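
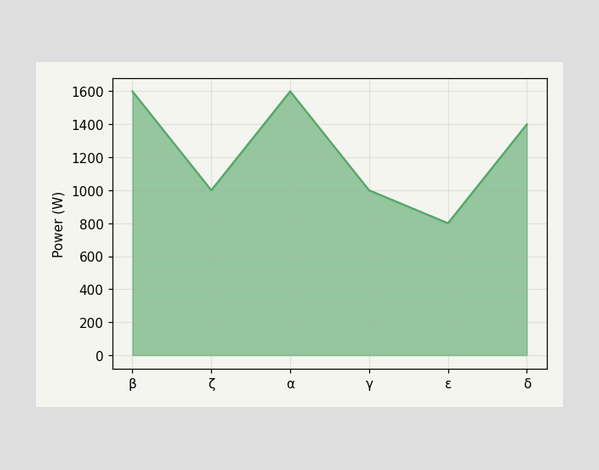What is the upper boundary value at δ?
At δ the upper boundary is at 1400W.

1400W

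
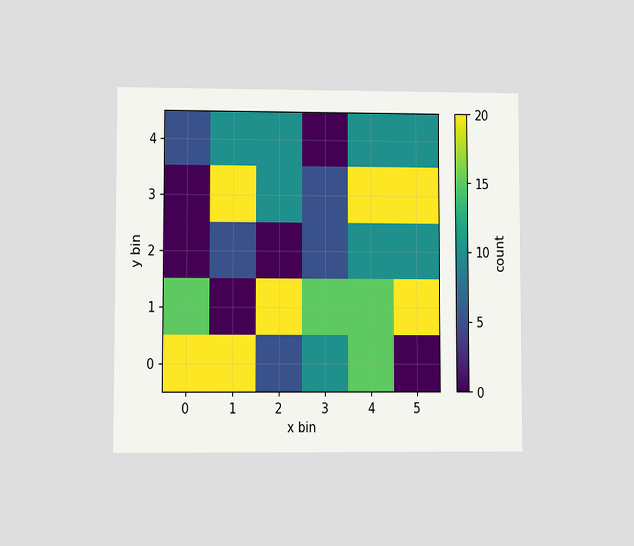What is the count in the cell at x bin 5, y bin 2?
The chart is viewed at a slight angle. Matching the cell (5, 2) against the colorbar gives 10.

10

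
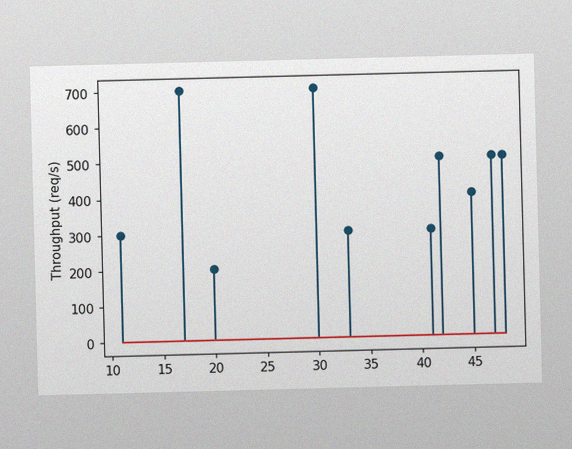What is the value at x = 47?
The image has some photo noise and uneven lighting. The stem at x=47 reaches 500req/s.

500req/s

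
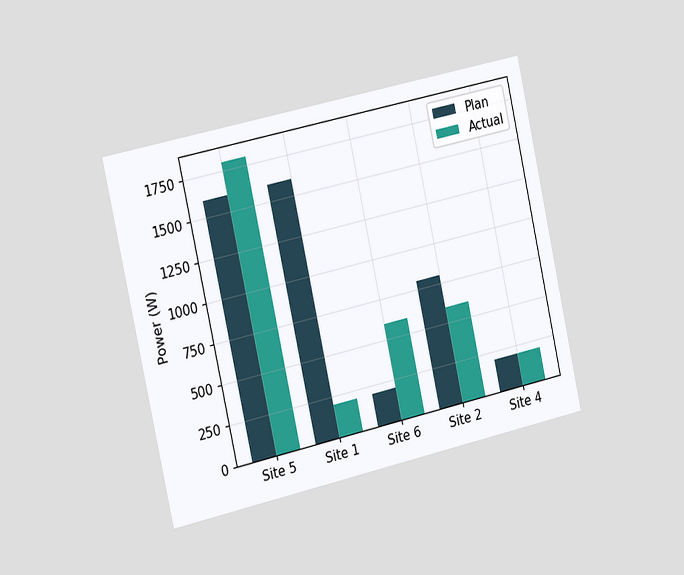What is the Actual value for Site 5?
1800W

The chart is tilted about 13° counter-clockwise and viewed slightly from the left. The Actual bar at Site 5 reaches 1800W on the y-axis.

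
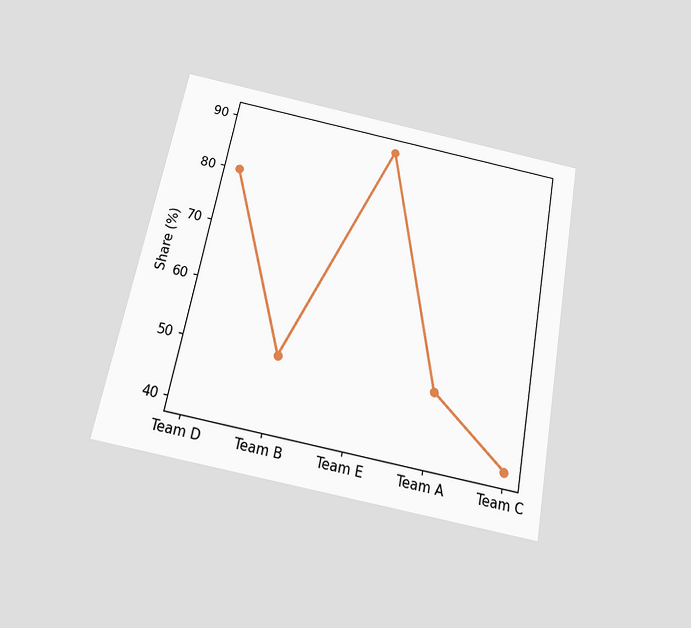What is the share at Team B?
The chart is tilted about 11° clockwise and viewed slightly from below. At Team B, the line is at 50%.

50%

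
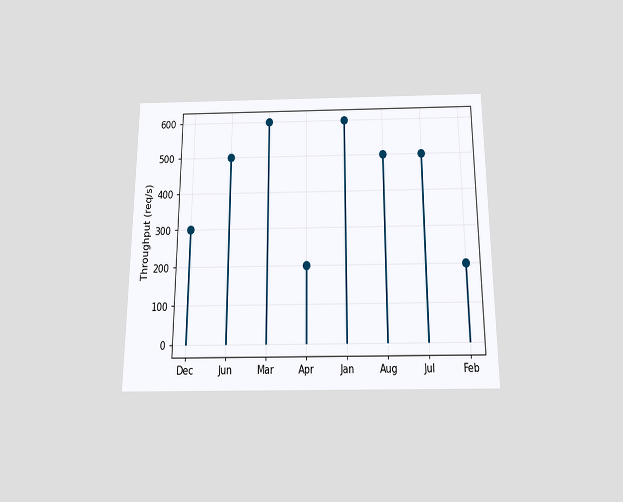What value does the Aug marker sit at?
The chart is viewed slightly from below. The Aug marker sits at 500req/s.

500req/s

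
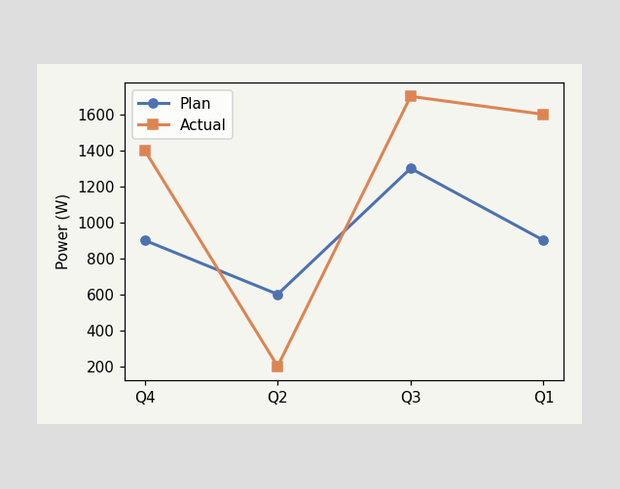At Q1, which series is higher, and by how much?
At Q1, Actual sits above the other line by 700W.

Actual, by 700W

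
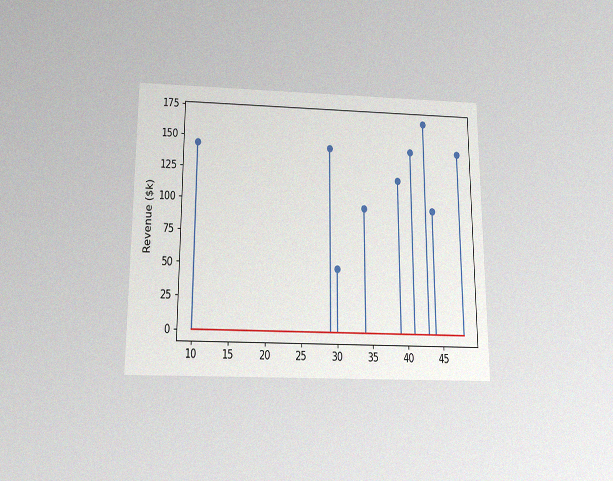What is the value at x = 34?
$96k

The chart is viewed slightly from below, with some photo noise. The stem at x=34 reaches $96k.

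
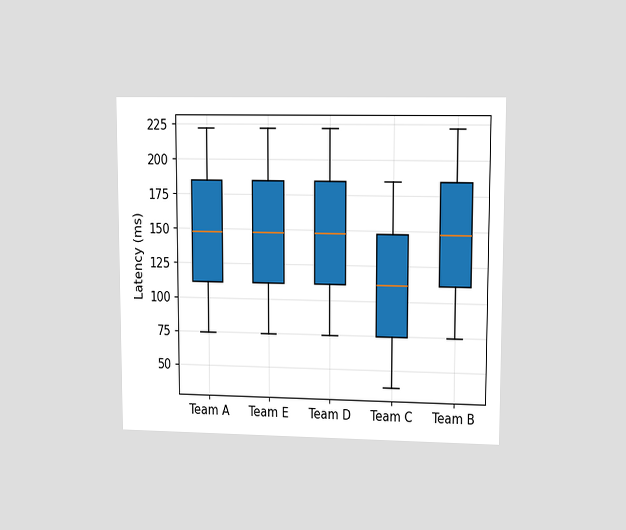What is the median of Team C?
The chart is viewed at a slight angle. The median line in the Team C box sits at 111ms.

111ms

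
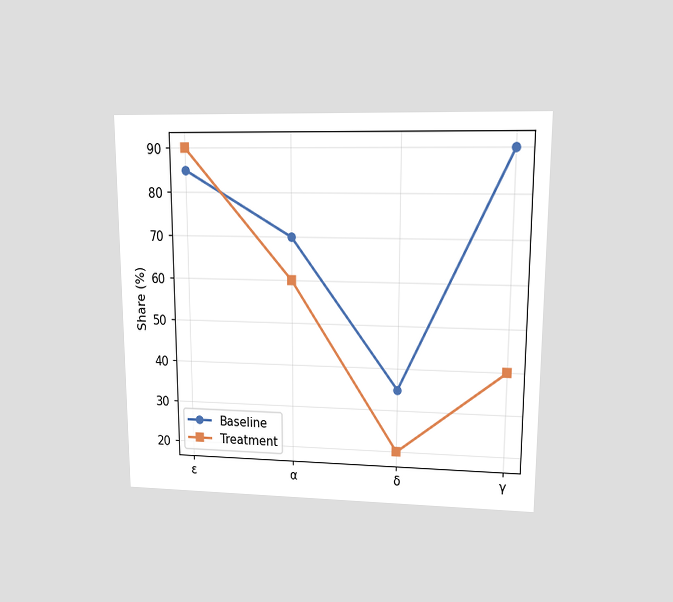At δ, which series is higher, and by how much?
The chart is viewed at a slight angle. At δ, Baseline sits above the other line by 15%.

Baseline, by 15%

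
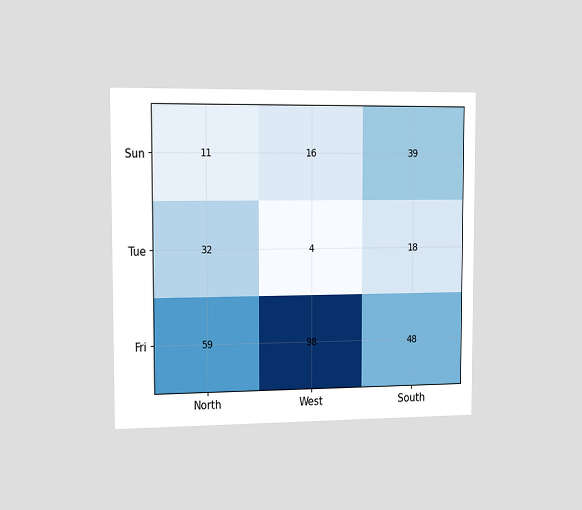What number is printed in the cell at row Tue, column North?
32

The chart is viewed slightly from the left. The (Tue, North) cell reads 32.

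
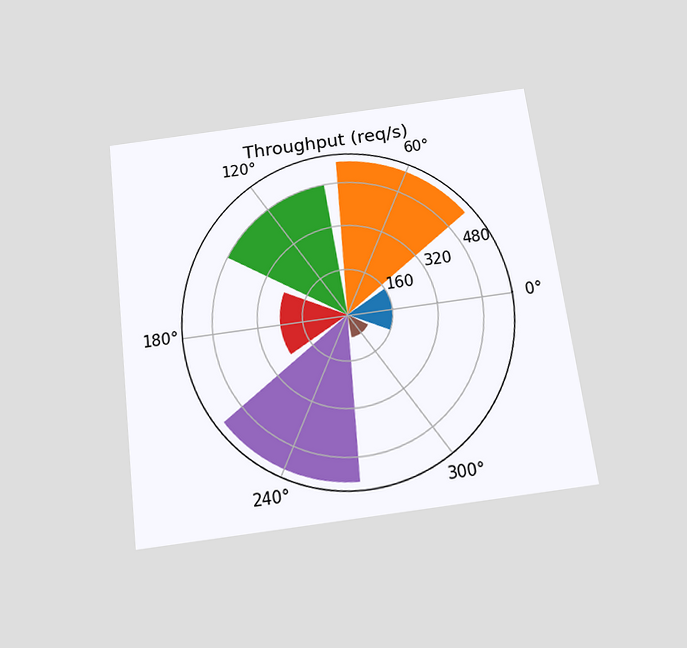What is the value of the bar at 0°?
160req/s

The chart is tilted about 7° counter-clockwise and viewed slightly from below. The bar at 0° reaches 160req/s on the radial axis.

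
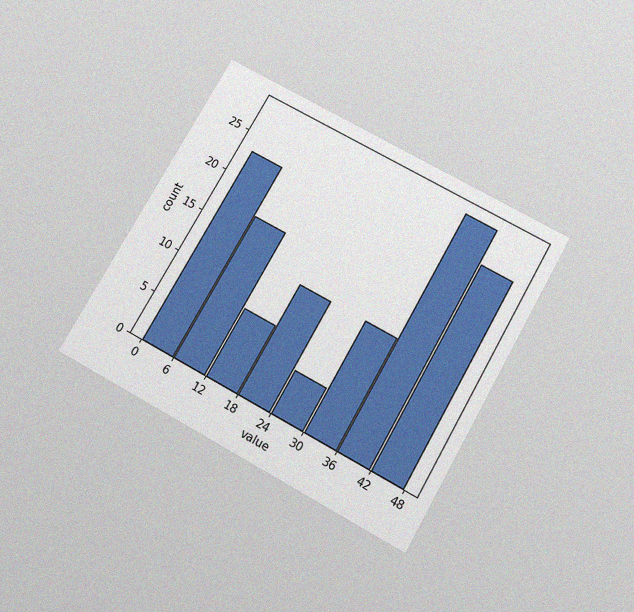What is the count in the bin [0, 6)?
23

The chart is tilted about 29° clockwise and viewed slightly from below, with some photo noise. The [0, 6) bin has height 23.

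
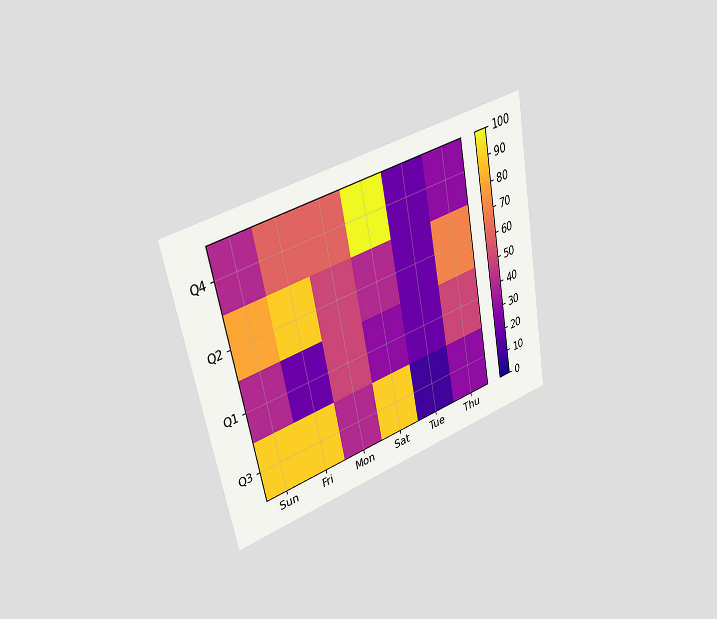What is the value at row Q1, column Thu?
50

The chart is tilted about 11° counter-clockwise and viewed slightly from the left. Matching cell (Q1, Thu) against the colorbar gives 50.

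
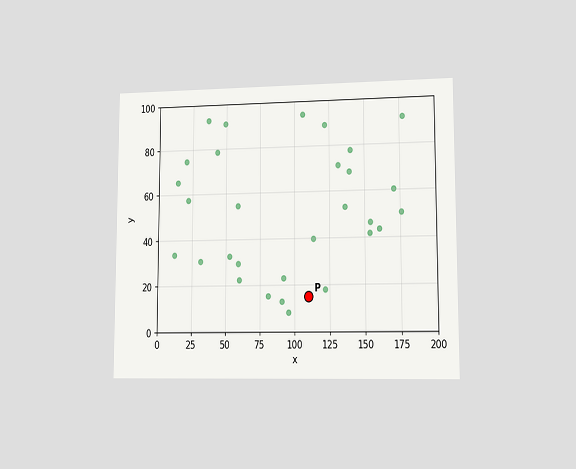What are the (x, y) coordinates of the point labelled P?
(110, 15)

The chart is viewed at a slight angle. Following the gridlines from P to each axis, P sits at (110, 15).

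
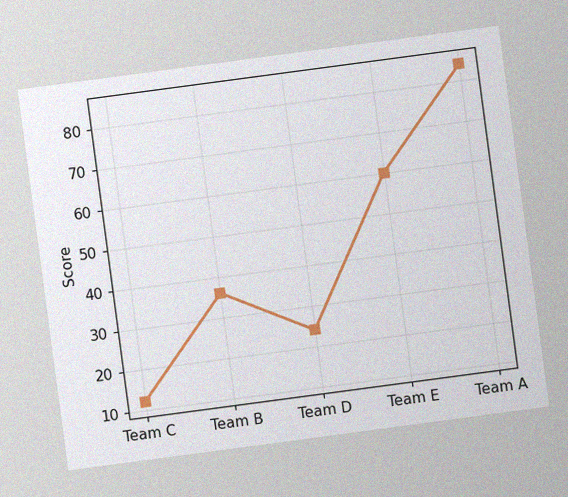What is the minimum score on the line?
12

The chart is tilted about 8° counter-clockwise, with some photo noise. The lowest point is at Team C, and reading across to the y-axis gives 12.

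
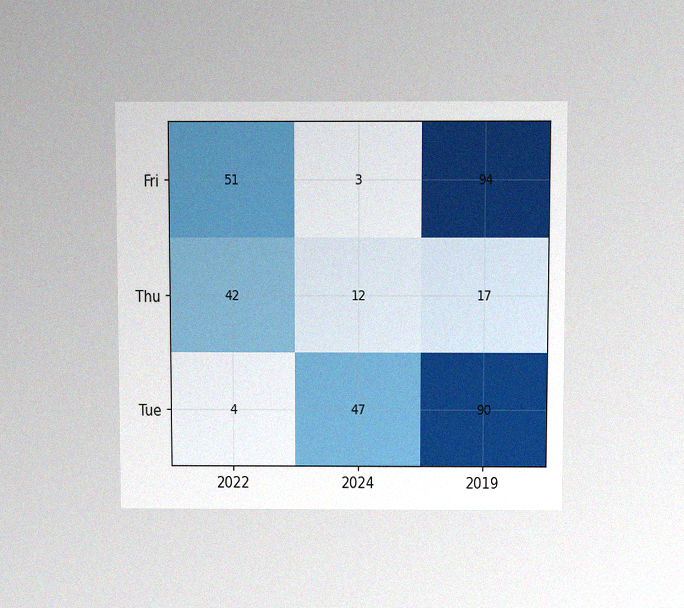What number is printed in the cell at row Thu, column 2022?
The chart is viewed slightly from above, with some photo noise. The (Thu, 2022) cell reads 42.

42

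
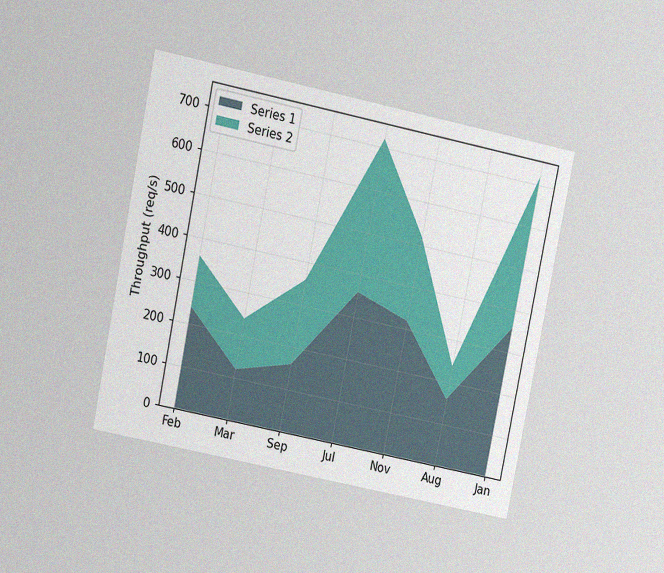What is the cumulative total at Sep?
360req/s

The chart is tilted about 11° clockwise and viewed at a slight angle, with some photo noise. The stacked total at Sep reaches 360req/s.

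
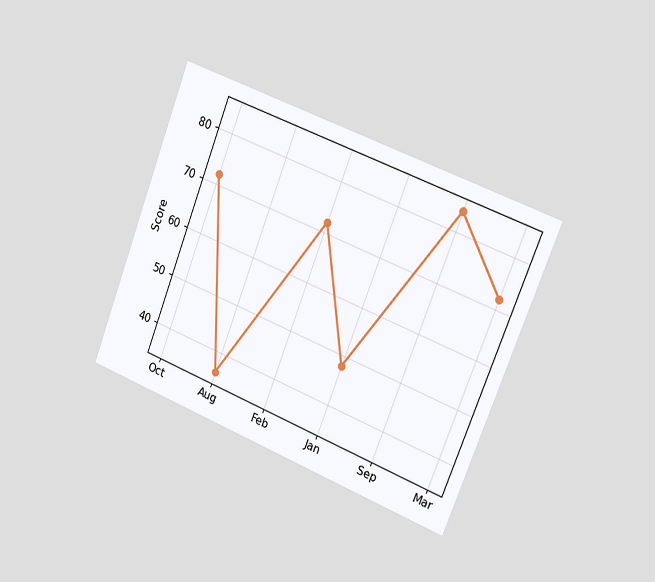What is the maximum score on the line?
84

The chart is tilted about 21° clockwise and viewed slightly from the right. The highest point is at Sep, and reading across to the y-axis gives 84.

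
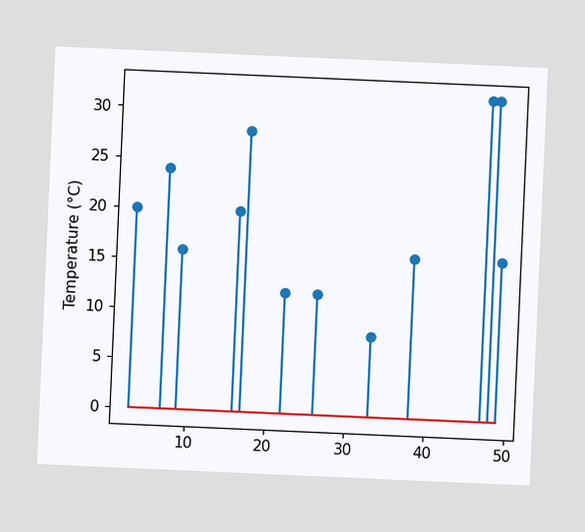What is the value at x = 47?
The chart is tilted about 3° clockwise. The stem at x=47 reaches 32°C.

32°C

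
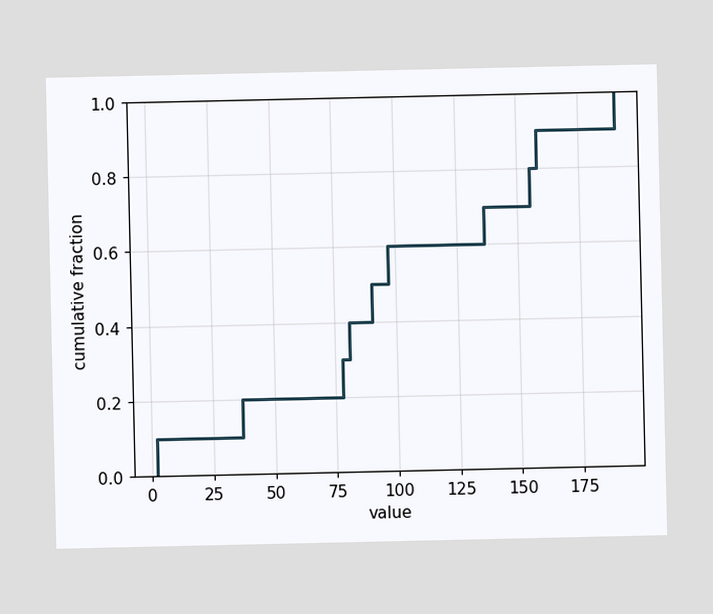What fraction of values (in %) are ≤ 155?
At x=155 the ECDF step is at 80%.

80%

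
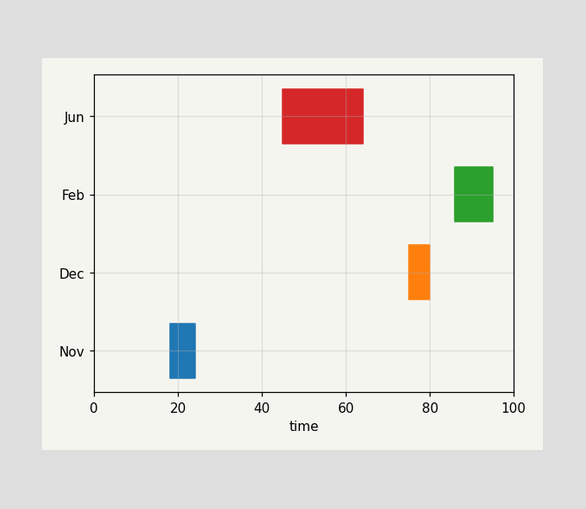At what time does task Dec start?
75

The Dec bar begins at t=75.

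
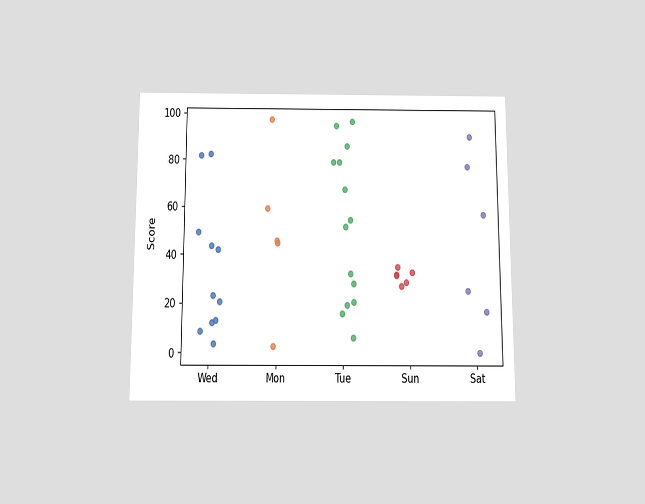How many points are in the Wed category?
11

The chart is viewed slightly from below. Counting the markers in the Wed column gives 11.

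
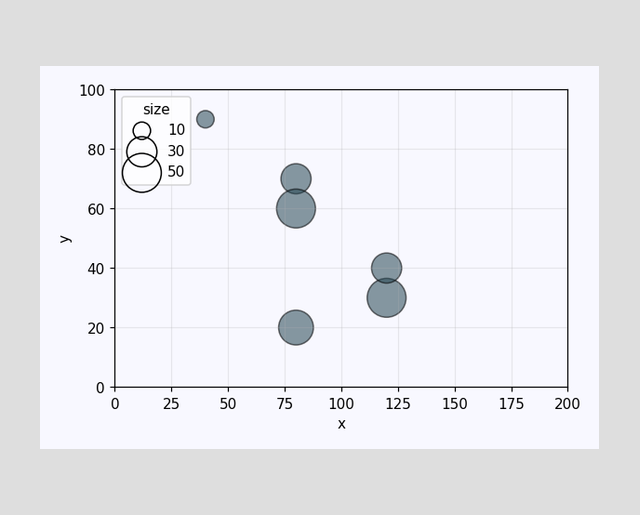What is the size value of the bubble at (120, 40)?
30

Matching the bubble at (120, 40) against the size legend gives 30.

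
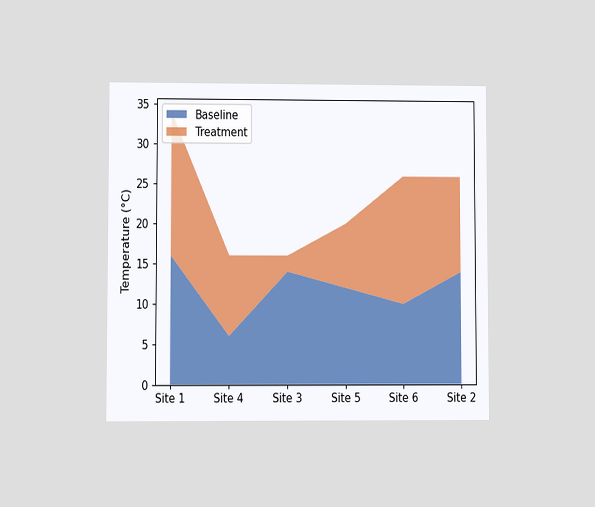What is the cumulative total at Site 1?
The chart is viewed at a slight angle. The stacked total at Site 1 reaches 34°C.

34°C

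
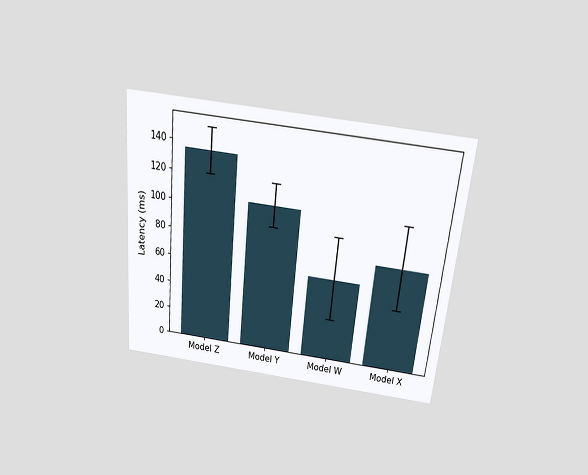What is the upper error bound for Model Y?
120ms

The chart is tilted about 6° clockwise and viewed slightly from above. The Model Y bar's upper whisker reaches 120ms.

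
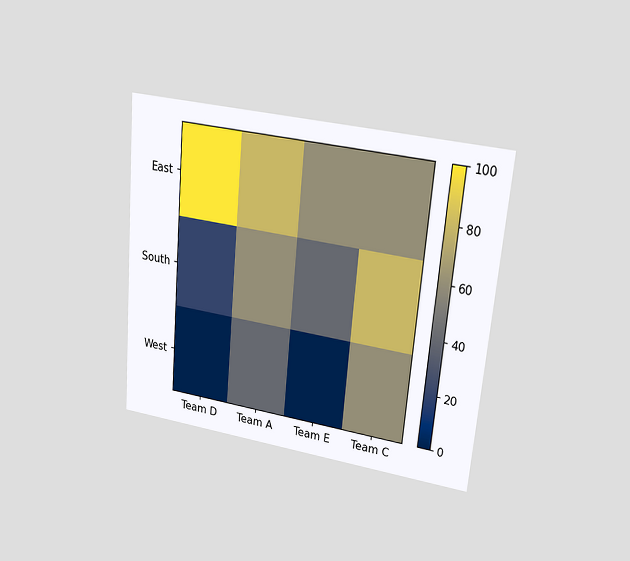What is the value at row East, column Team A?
The chart is tilted about 5° clockwise and viewed at a slight angle. Matching cell (East, Team A) against the colorbar gives 80.

80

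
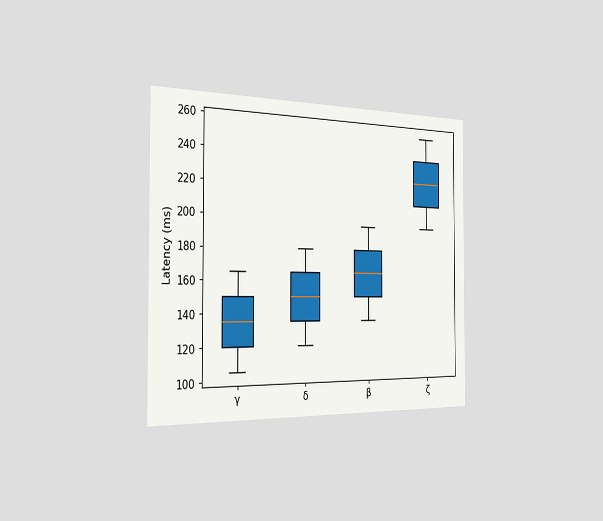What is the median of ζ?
The chart is viewed slightly from the left. The median line in the ζ box sits at 225ms.

225ms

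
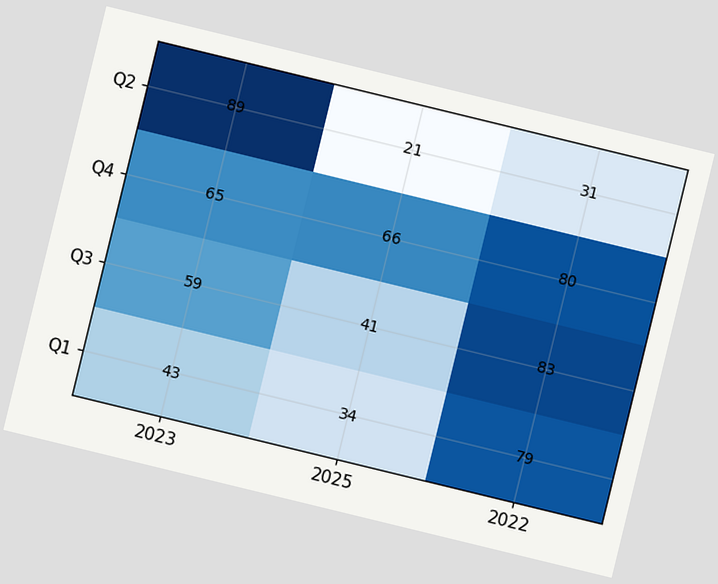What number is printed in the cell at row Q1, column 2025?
The chart is tilted about 14° clockwise. The (Q1, 2025) cell reads 34.

34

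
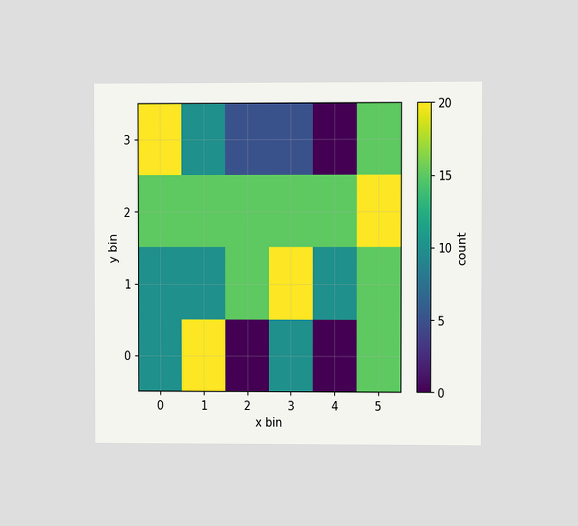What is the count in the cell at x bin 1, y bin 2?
15

The chart is viewed at a slight angle. Matching the cell (1, 2) against the colorbar gives 15.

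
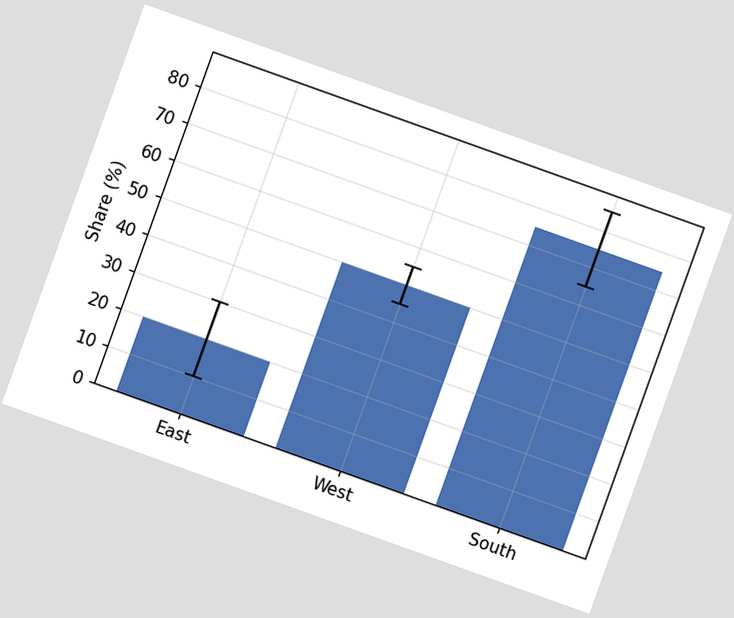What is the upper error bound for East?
30%

The chart is tilted about 20° clockwise. The East bar's upper whisker reaches 30%.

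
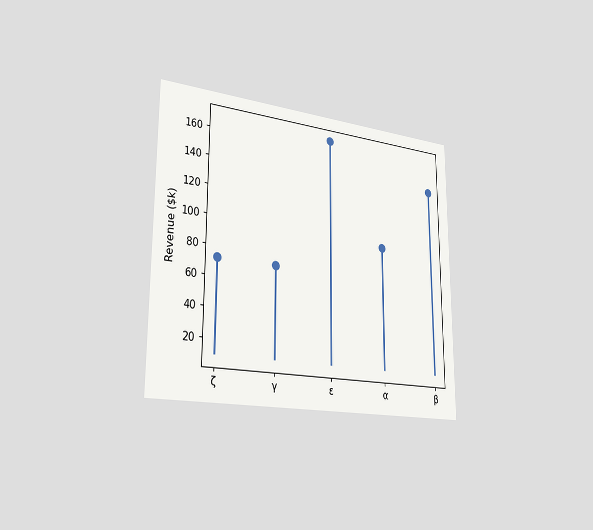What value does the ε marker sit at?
The chart is viewed slightly from the left. The ε marker sits at $168k.

$168k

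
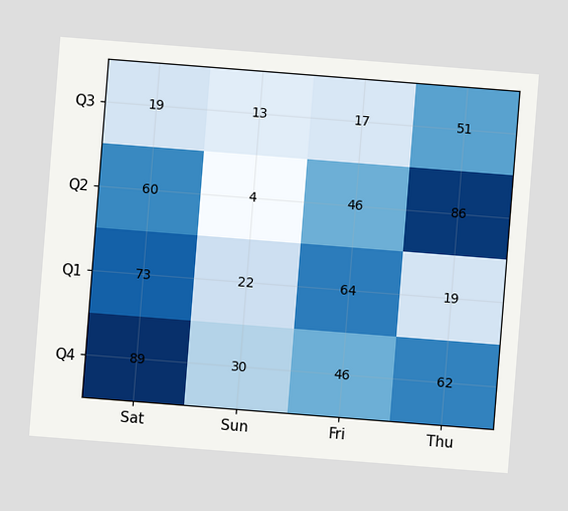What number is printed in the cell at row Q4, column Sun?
30

The chart is tilted about 4° clockwise. The (Q4, Sun) cell reads 30.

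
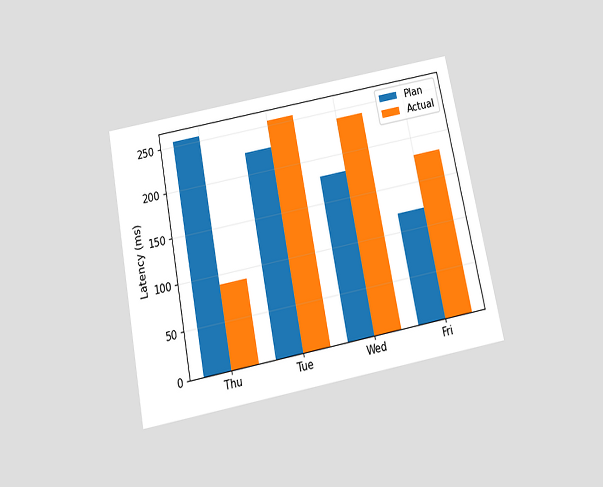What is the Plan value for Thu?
The chart is tilted about 11° counter-clockwise and viewed slightly from below. The Plan bar at Thu reaches 255ms on the y-axis.

255ms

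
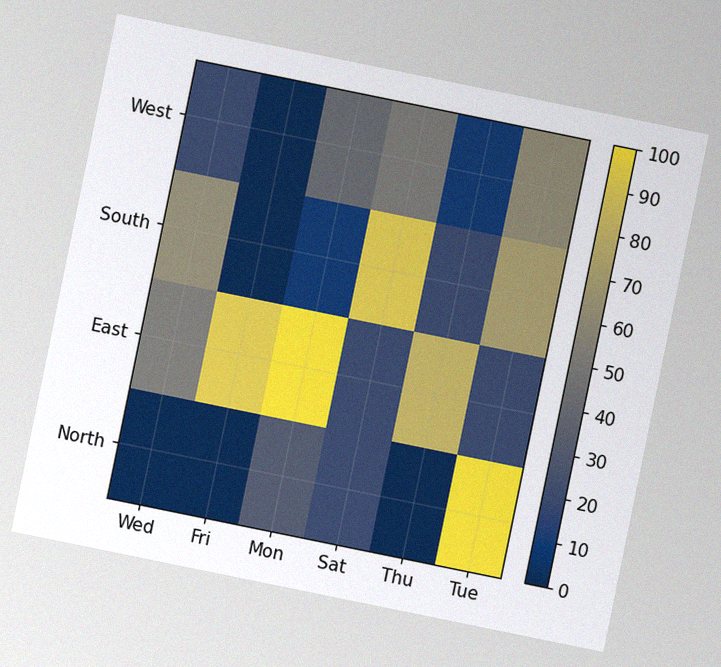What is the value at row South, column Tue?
The chart is tilted about 12° clockwise, with some photo noise. Matching cell (South, Tue) against the colorbar gives 70.

70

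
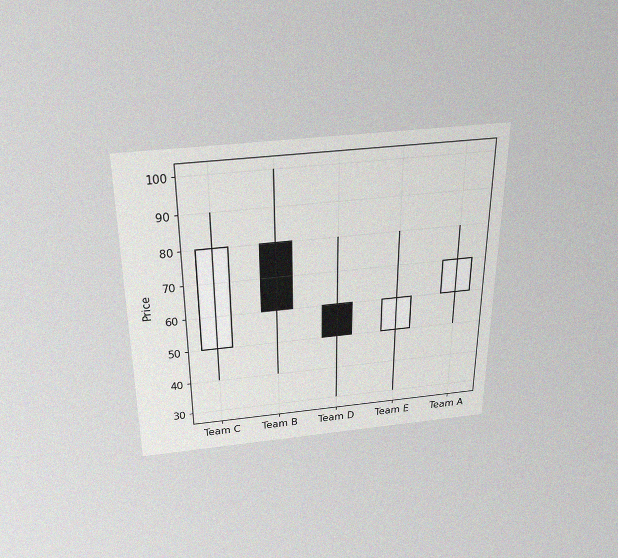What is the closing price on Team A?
70

The chart is viewed slightly from above, with some photo noise. The Team A candle closes at 70.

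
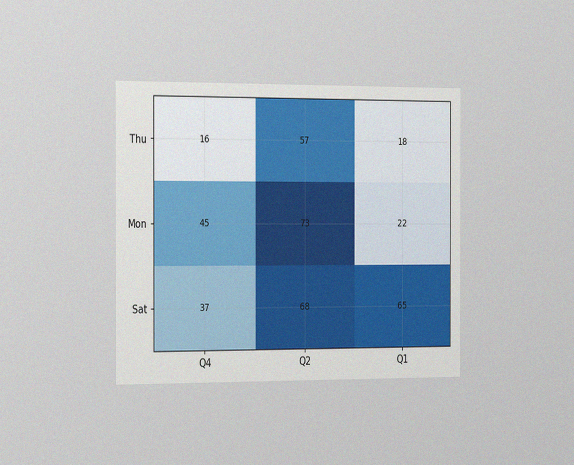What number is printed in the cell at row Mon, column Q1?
22

The chart is viewed slightly from the left, with some photo noise. The (Mon, Q1) cell reads 22.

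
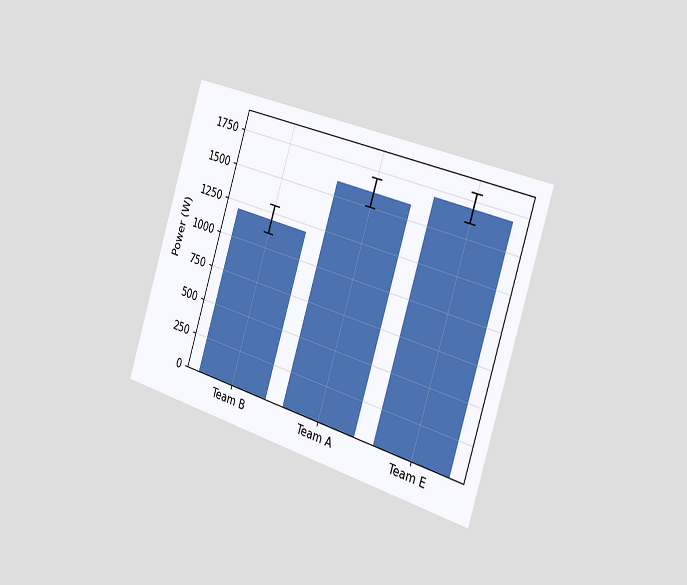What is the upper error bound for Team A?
The chart is tilted about 17° clockwise and viewed slightly from the right. The Team A bar's upper whisker reaches 1700W.

1700W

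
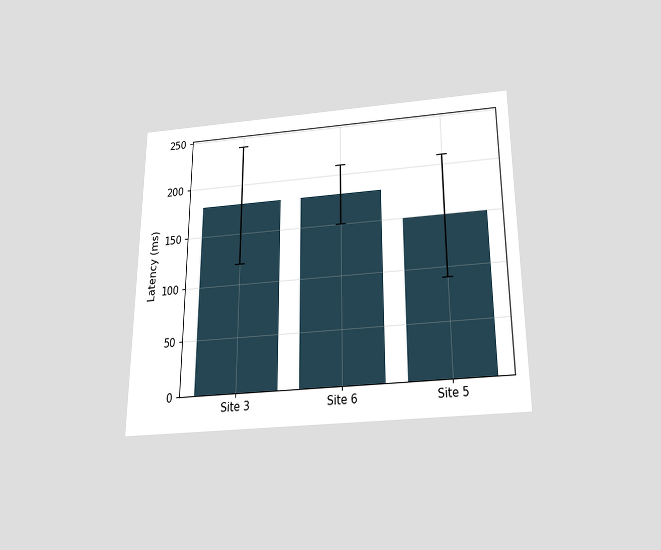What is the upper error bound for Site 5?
The chart is viewed slightly from below. The Site 5 bar's upper whisker reaches 210ms.

210ms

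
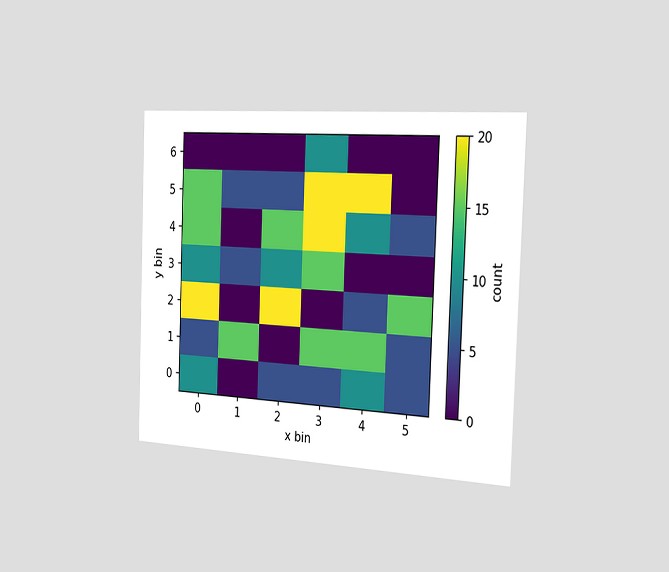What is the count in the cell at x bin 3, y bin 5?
The chart is tilted about 2° clockwise and viewed slightly from the right. Matching the cell (3, 5) against the colorbar gives 20.

20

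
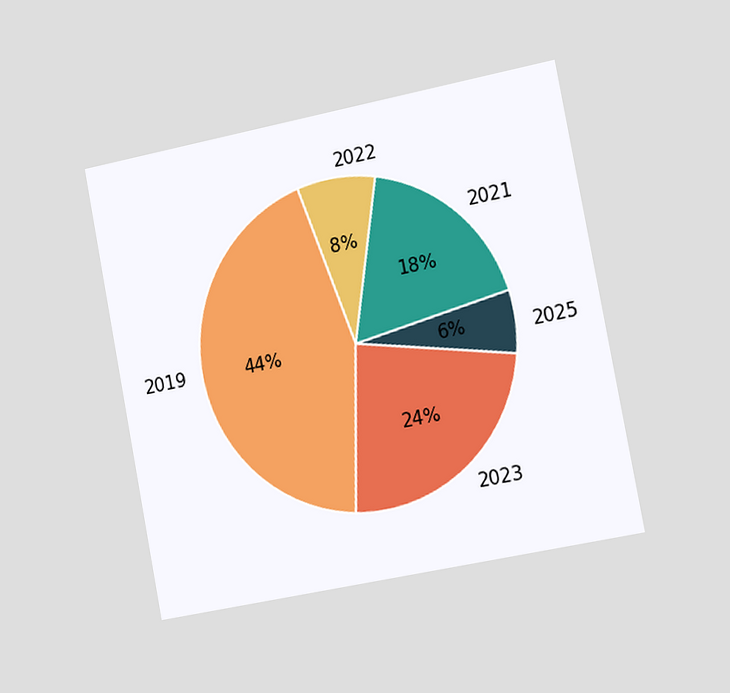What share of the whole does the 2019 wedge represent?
44%

The chart is tilted about 11° counter-clockwise and viewed slightly from the right. The 2019 slice takes up 44% of the pie.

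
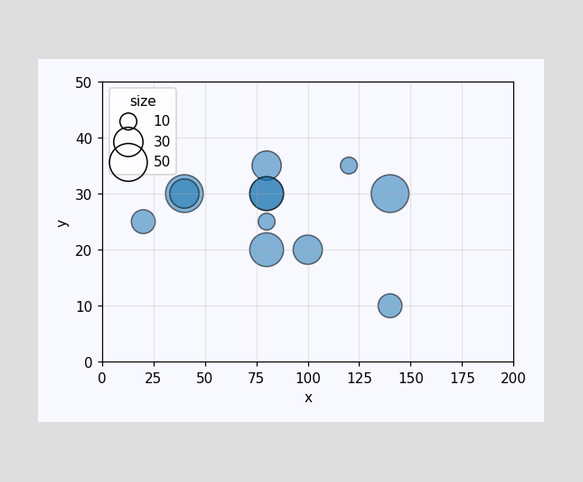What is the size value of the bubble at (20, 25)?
Matching the bubble at (20, 25) against the size legend gives 20.

20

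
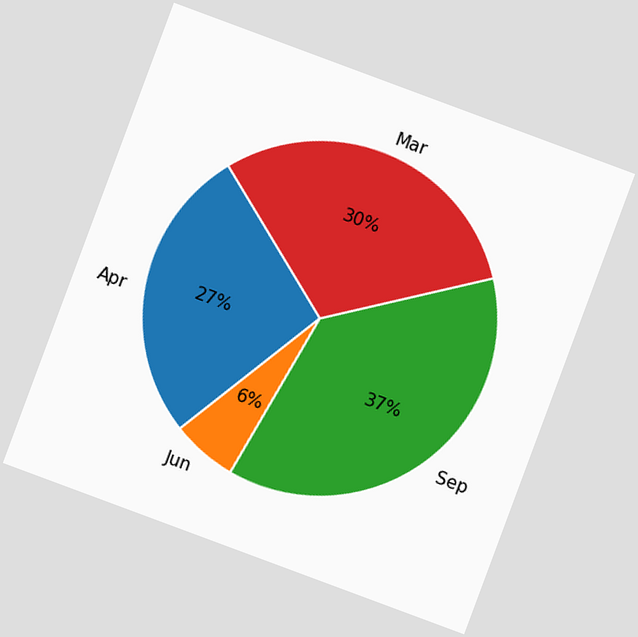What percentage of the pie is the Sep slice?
The chart is tilted about 20° clockwise. The Sep slice takes up 37% of the pie.

37%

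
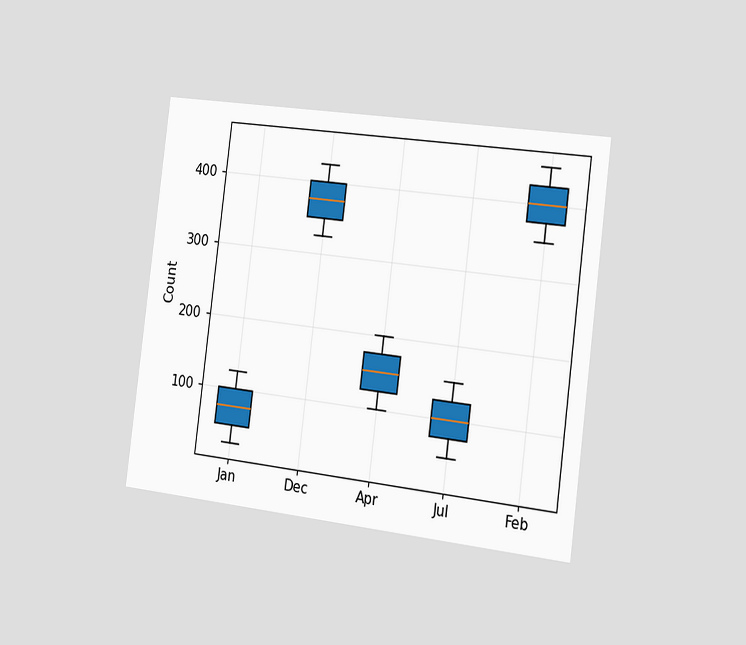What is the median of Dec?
375

The chart is tilted about 7° clockwise and viewed slightly from the right. The median line in the Dec box sits at 375.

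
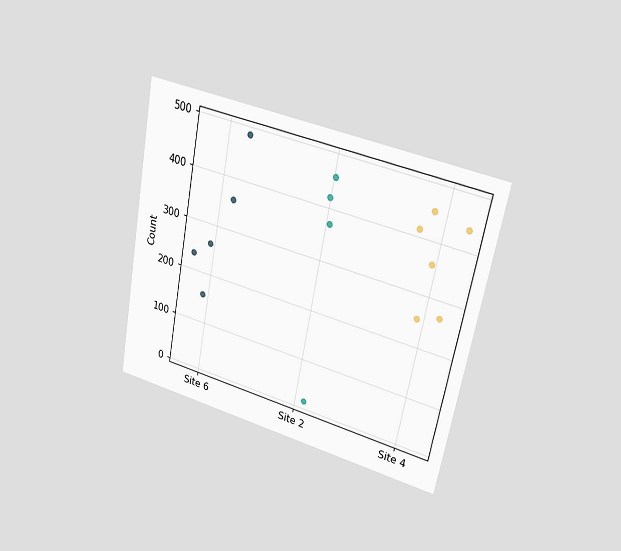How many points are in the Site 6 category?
5

The chart is tilted about 11° clockwise and viewed at a slight angle. Counting the markers in the Site 6 column gives 5.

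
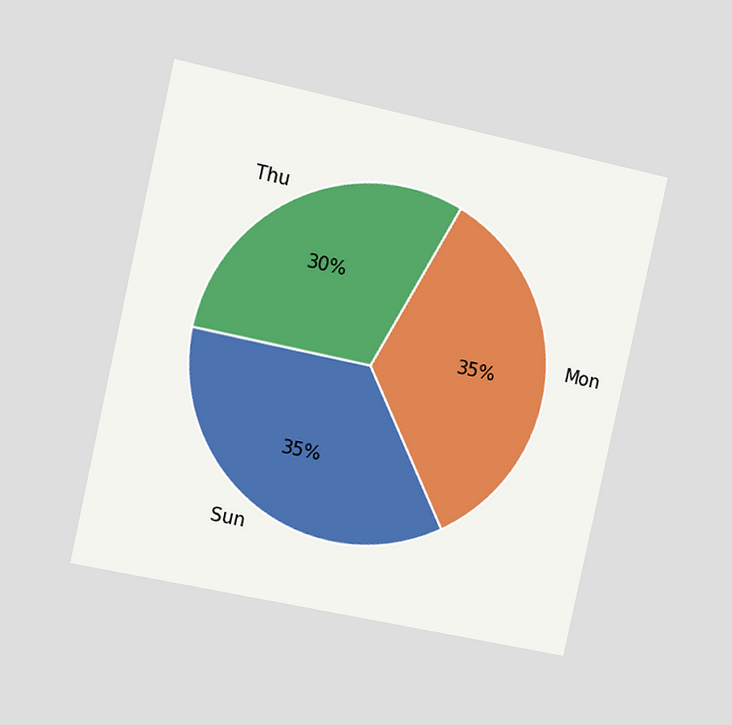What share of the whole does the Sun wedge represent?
35%

The chart is tilted about 12° clockwise and viewed at a slight angle. The Sun slice takes up 35% of the pie.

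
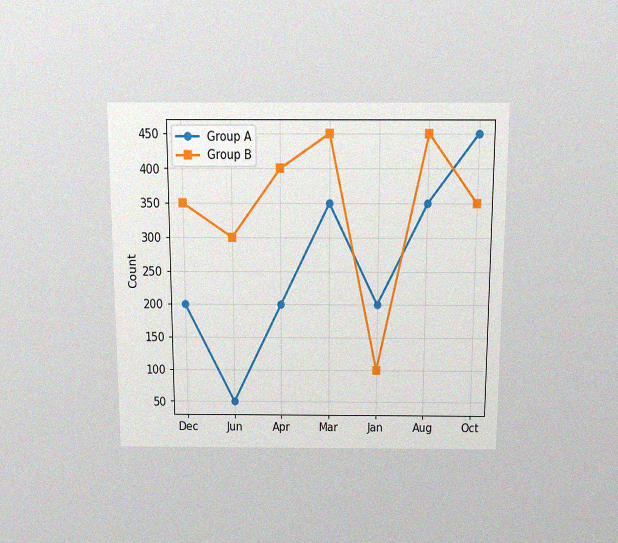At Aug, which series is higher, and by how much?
The chart is viewed slightly from above, with some photo noise. At Aug, Group B sits above the other line by 100.

Group B, by 100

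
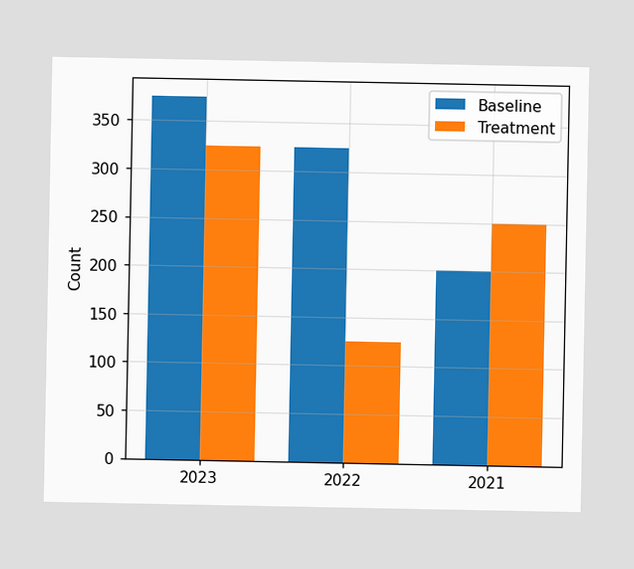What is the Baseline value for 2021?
The Baseline bar at 2021 reaches 200 on the y-axis.

200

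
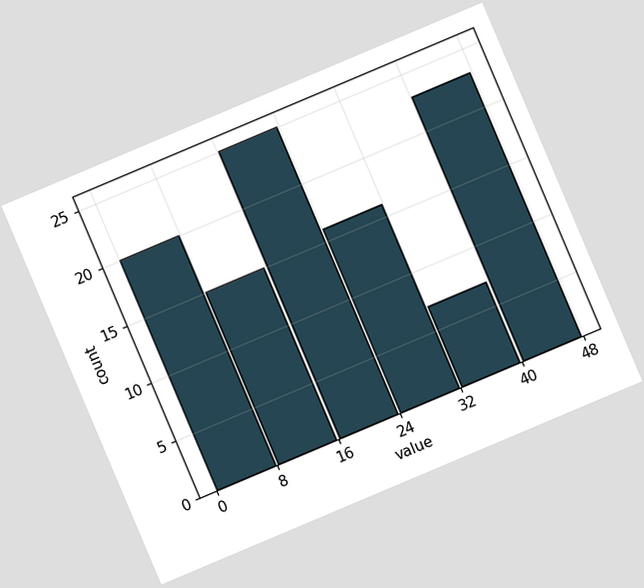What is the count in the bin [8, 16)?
15

The chart is tilted about 23° counter-clockwise. The [8, 16) bin has height 15.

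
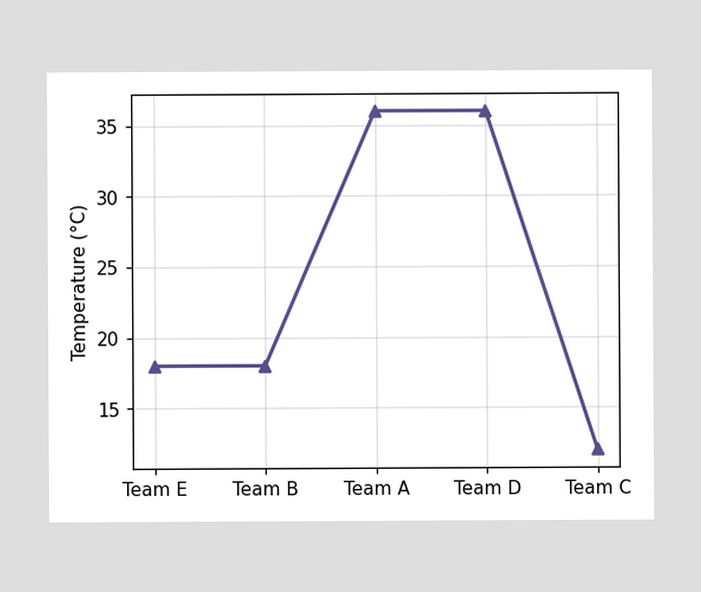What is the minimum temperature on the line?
The lowest point is at Team C, and reading across to the y-axis gives 12°C.

12°C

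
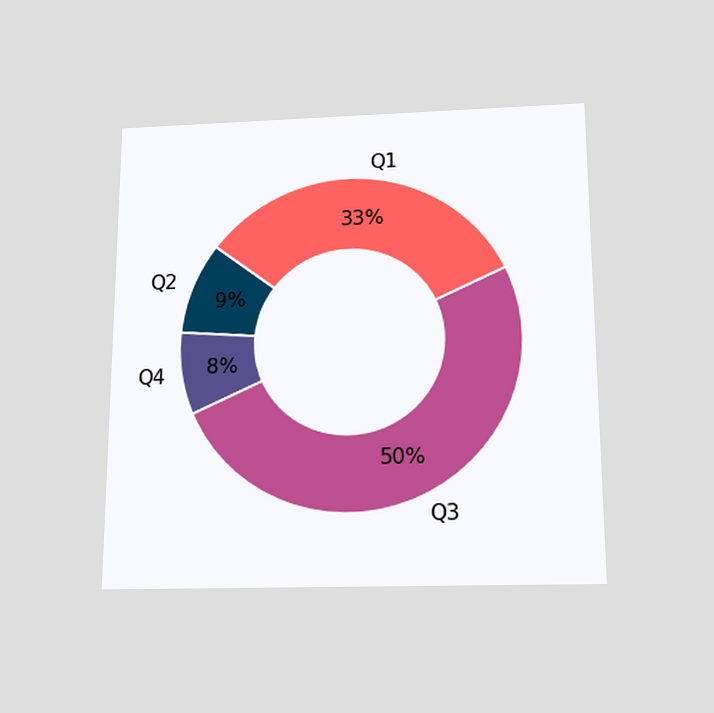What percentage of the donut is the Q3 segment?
50%

The chart is viewed slightly from below. The Q3 segment takes up 50% of the ring.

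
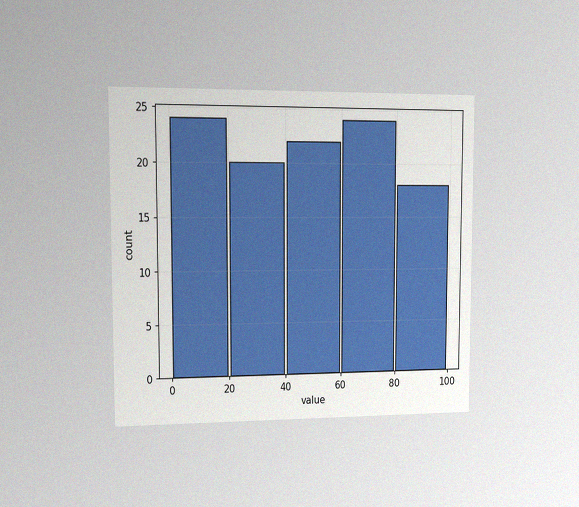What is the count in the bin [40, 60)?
22

The chart is viewed at a slight angle, with some photo noise. The [40, 60) bin has height 22.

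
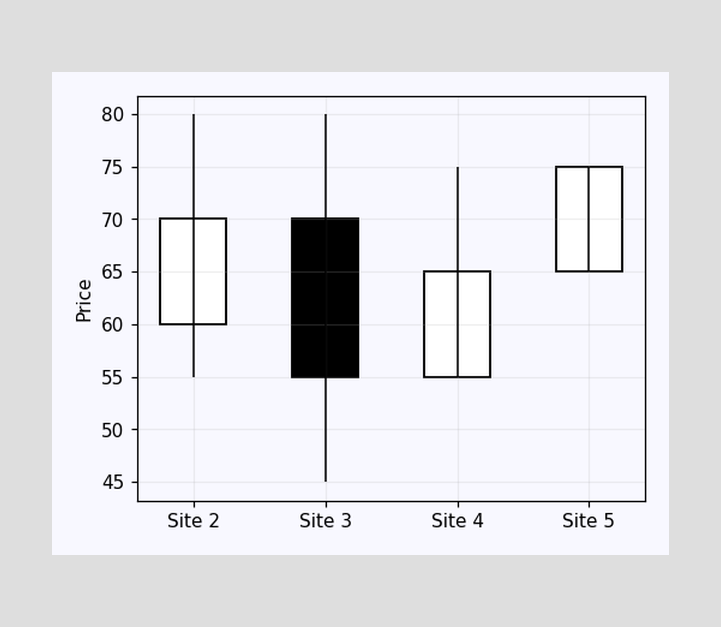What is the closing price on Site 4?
The Site 4 candle closes at 65.

65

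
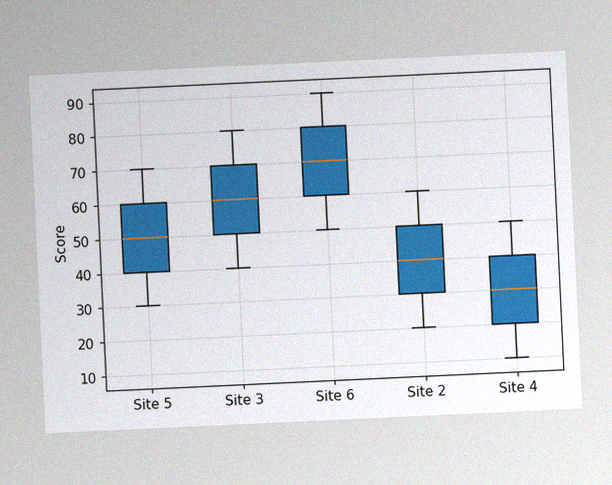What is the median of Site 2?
The chart is tilted about 3° counter-clockwise, with some photo noise. The median line in the Site 2 box sits at 40.

40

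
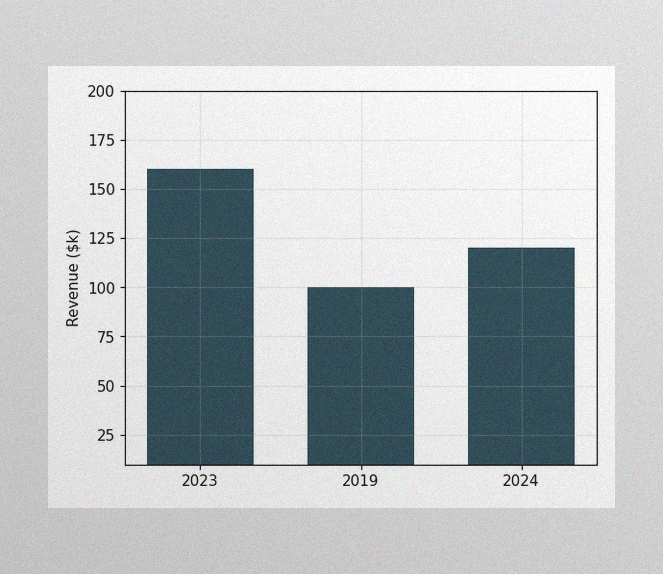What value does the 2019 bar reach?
$100k

The image has some photo noise and uneven lighting. Reading along the chart's y-axis, the 2019 bar reaches $100k.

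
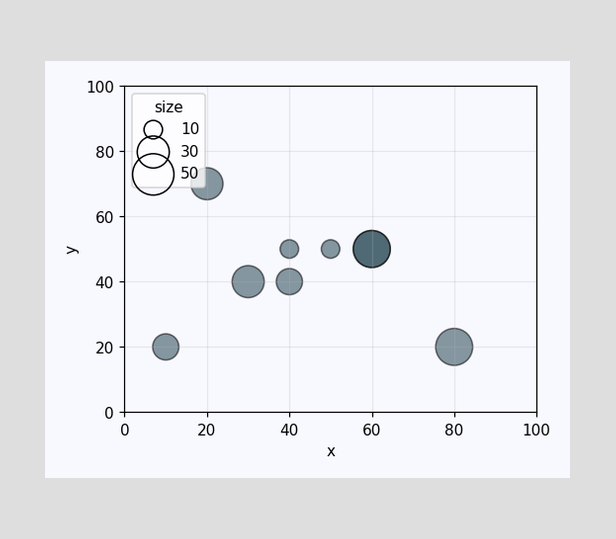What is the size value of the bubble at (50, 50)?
10

Matching the bubble at (50, 50) against the size legend gives 10.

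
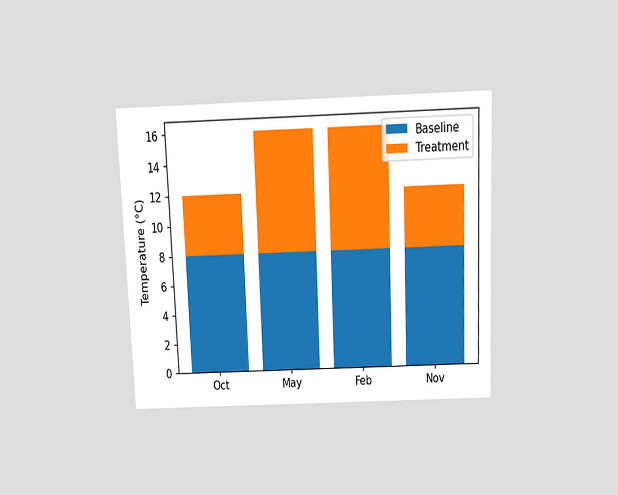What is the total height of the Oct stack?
The chart is tilted about 2° counter-clockwise and viewed slightly from above. The Oct stack's top reaches 12°C on the y-axis.

12°C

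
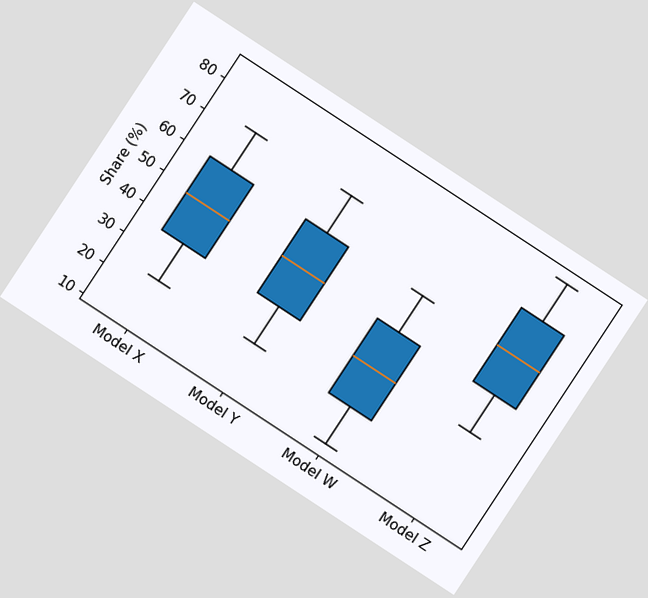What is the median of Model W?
The chart is tilted about 33° clockwise. The median line in the Model W box sits at 36%.

36%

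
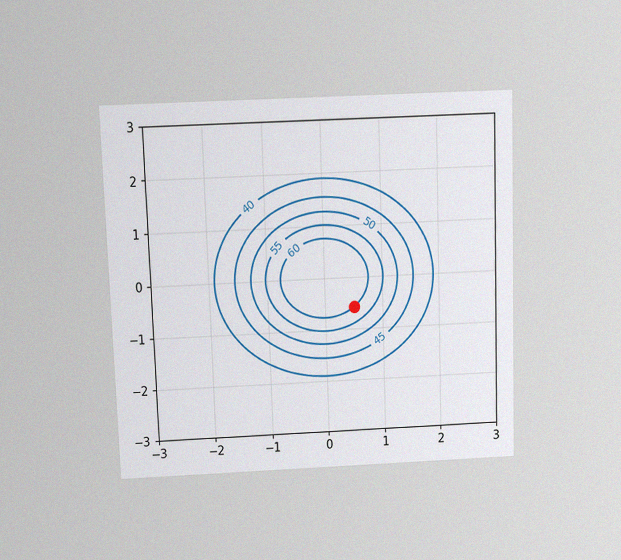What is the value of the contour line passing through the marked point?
60

The chart is viewed slightly from above, with some photo noise. The marked point sits on the contour labelled 60.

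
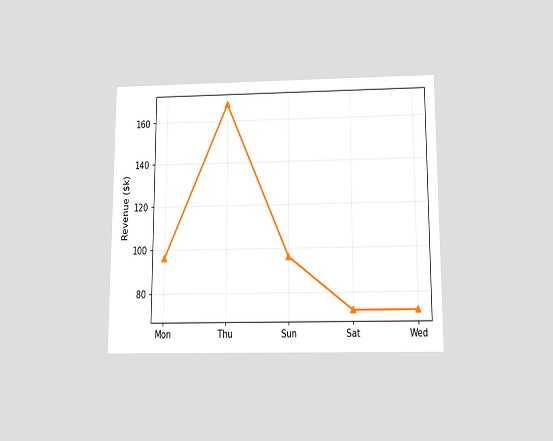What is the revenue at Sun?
$96k

The chart is viewed slightly from below. At Sun, the line is at $96k.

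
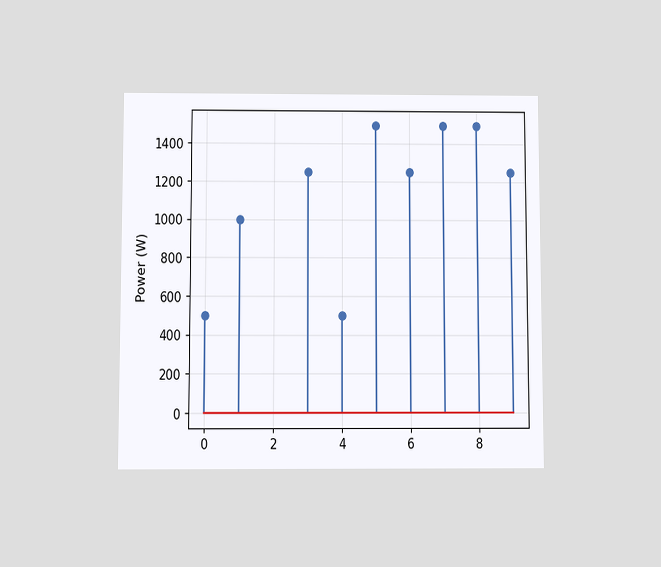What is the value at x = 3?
1250W

The chart is viewed slightly from below. The stem at x=3 reaches 1250W.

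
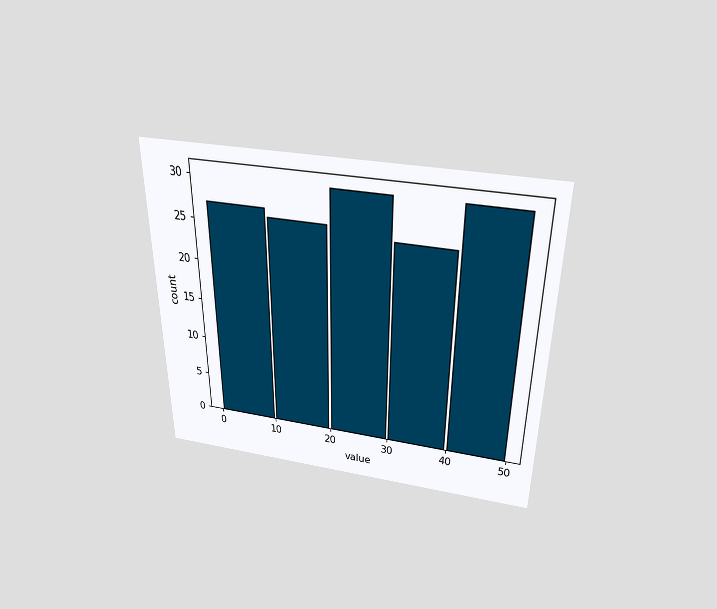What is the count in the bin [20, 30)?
The chart is viewed slightly from above. The [20, 30) bin has height 30.

30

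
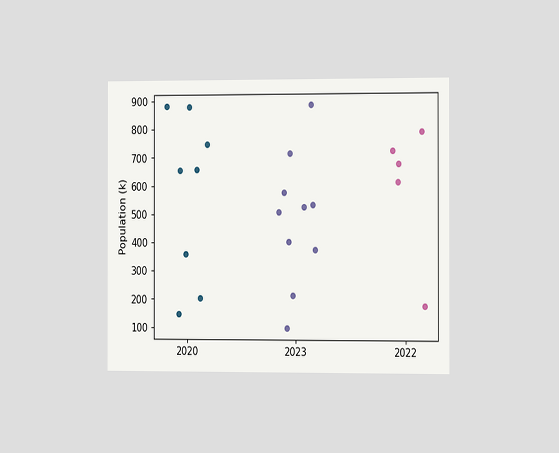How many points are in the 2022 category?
5

The chart is viewed slightly from the right. Counting the markers in the 2022 column gives 5.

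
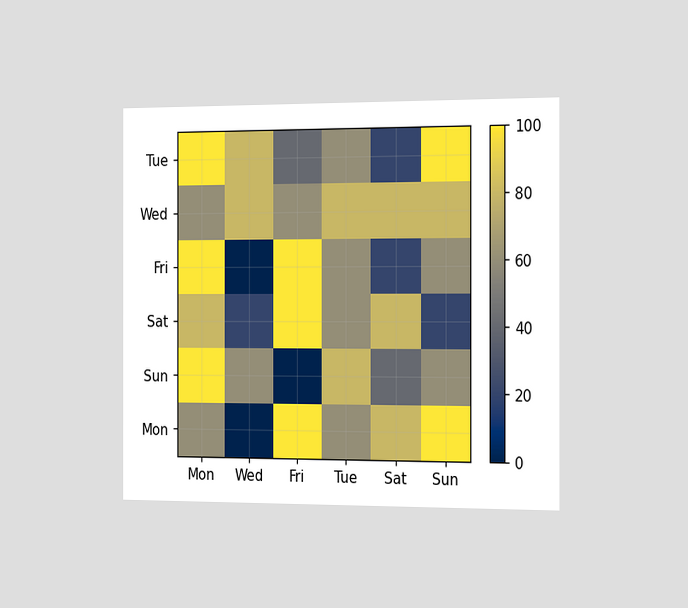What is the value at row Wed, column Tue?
80

The chart is viewed slightly from the right. Matching cell (Wed, Tue) against the colorbar gives 80.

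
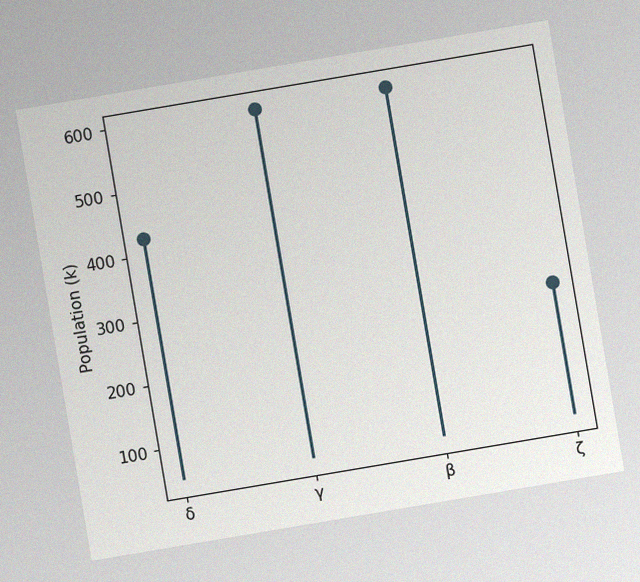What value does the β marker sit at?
The chart is tilted about 10° counter-clockwise, with some photo noise. The β marker sits at 595k.

595k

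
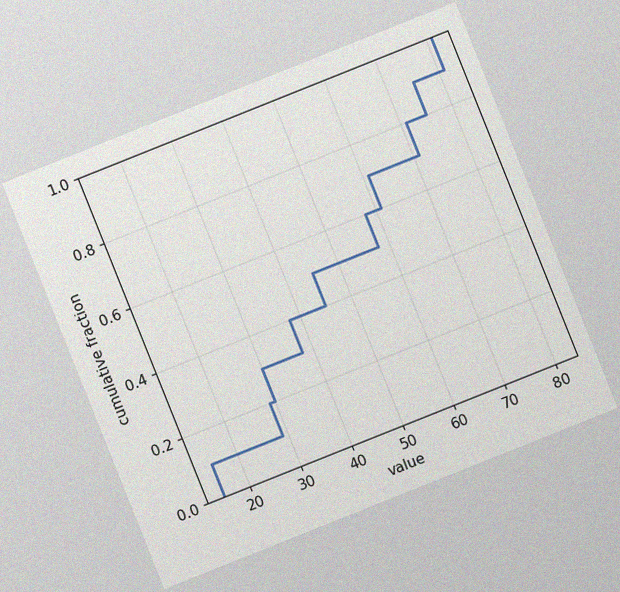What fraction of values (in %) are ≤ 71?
80%

The chart is tilted about 22° counter-clockwise, with some photo noise. At x=71 the ECDF step is at 80%.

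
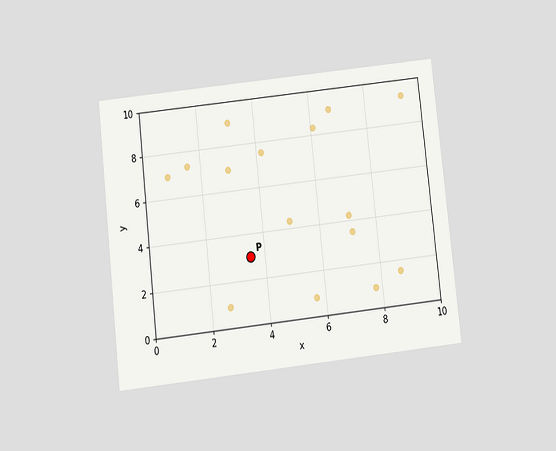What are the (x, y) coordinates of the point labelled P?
(3.5, 3)

The chart is tilted about 6° counter-clockwise and viewed slightly from below. Following the gridlines from P to each axis, P sits at (3.5, 3).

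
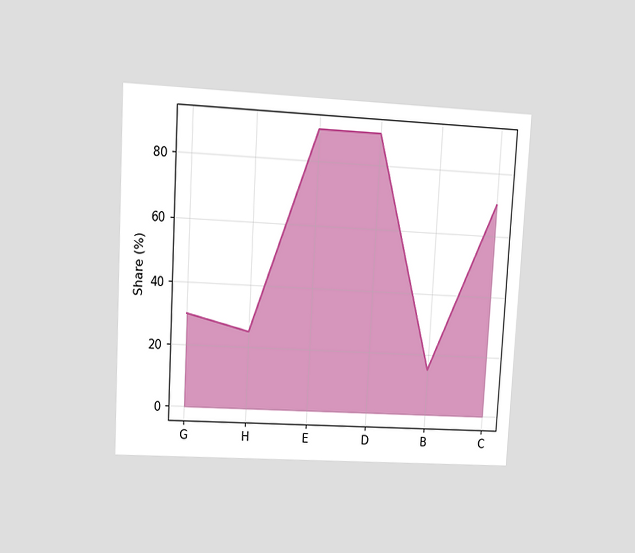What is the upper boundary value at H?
The chart is tilted about 3° clockwise and viewed at a slight angle. At H the upper boundary is at 25%.

25%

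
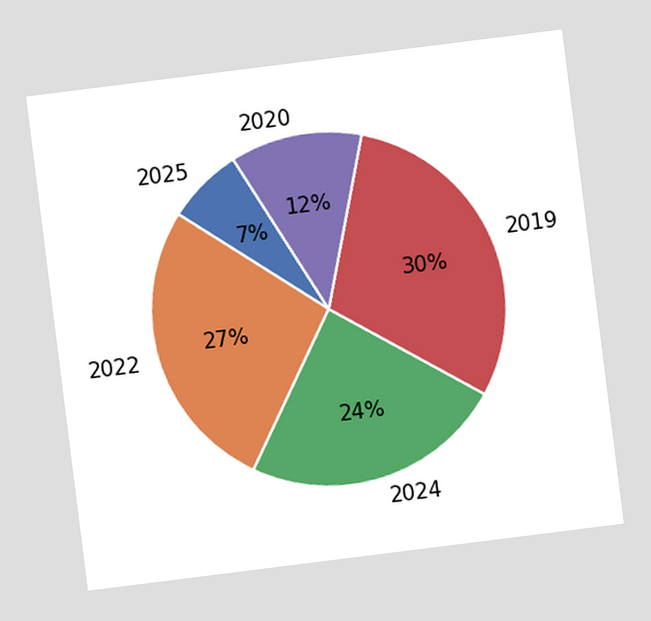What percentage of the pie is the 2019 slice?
The chart is tilted about 7° counter-clockwise. The 2019 slice takes up 30% of the pie.

30%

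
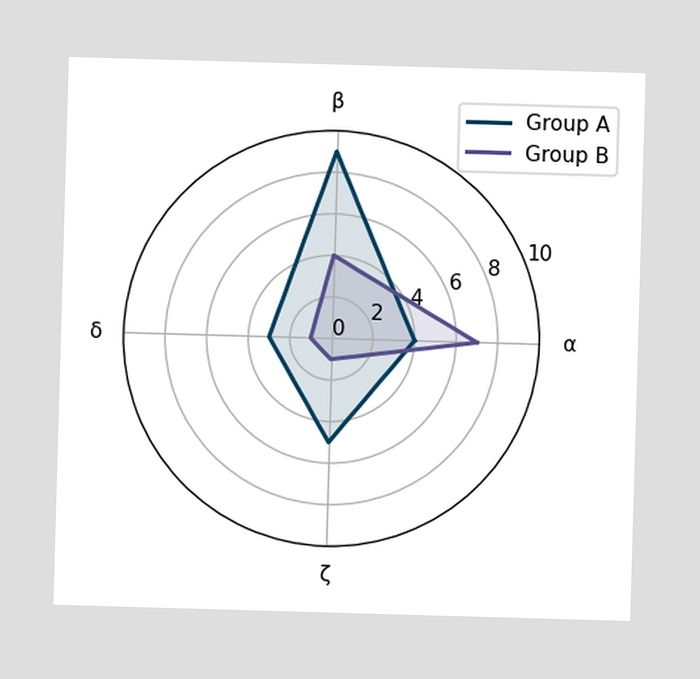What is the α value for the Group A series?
On the α axis, Group A reaches 4.

4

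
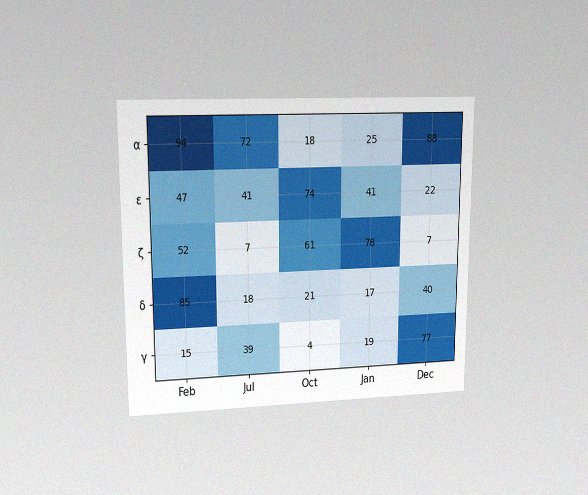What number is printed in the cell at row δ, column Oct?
21

The chart is viewed at a slight angle, with some photo noise. The (δ, Oct) cell reads 21.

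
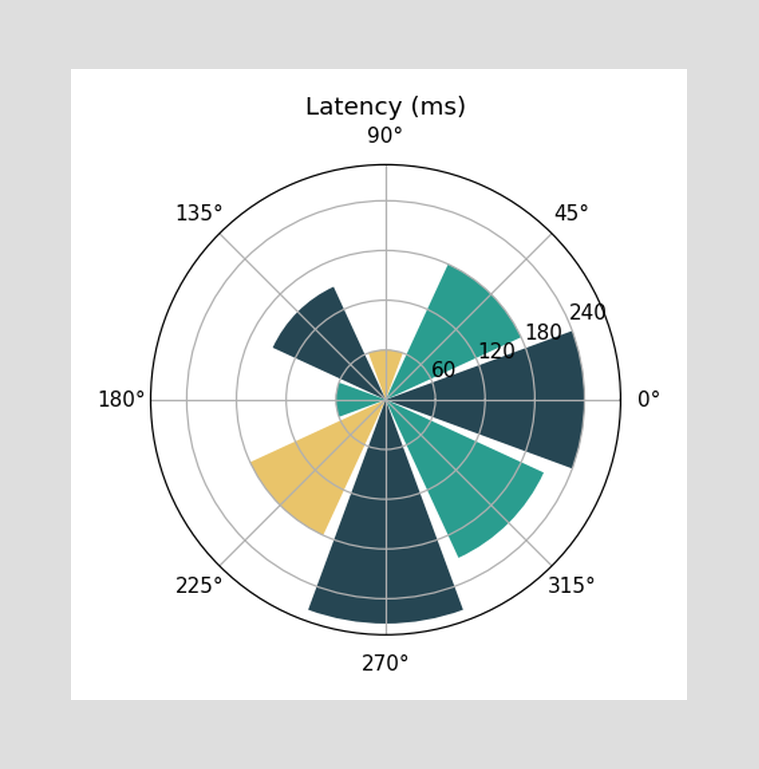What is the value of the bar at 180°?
60ms

The bar at 180° reaches 60ms on the radial axis.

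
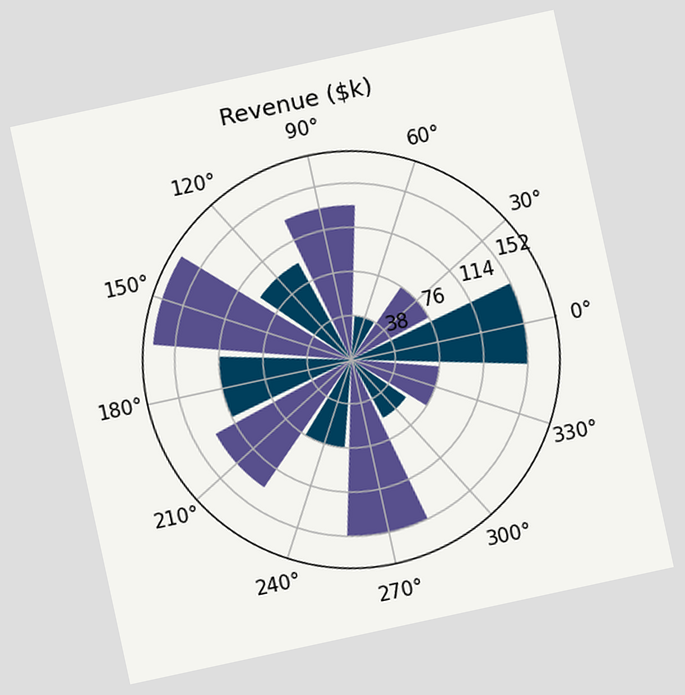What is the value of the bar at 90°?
The chart is tilted about 12° counter-clockwise. The bar at 90° reaches $133k on the radial axis.

$133k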